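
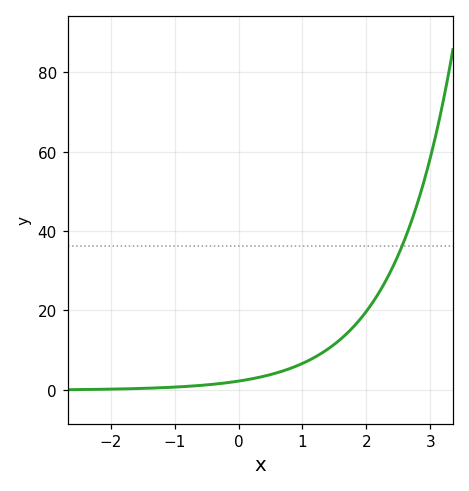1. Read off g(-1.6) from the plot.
0.297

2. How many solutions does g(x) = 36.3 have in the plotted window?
1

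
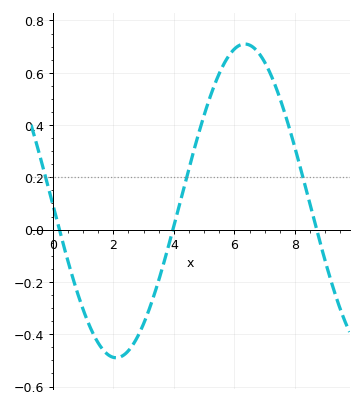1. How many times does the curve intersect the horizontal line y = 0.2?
3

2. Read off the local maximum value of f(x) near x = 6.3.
0.71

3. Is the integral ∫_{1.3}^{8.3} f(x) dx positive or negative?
positive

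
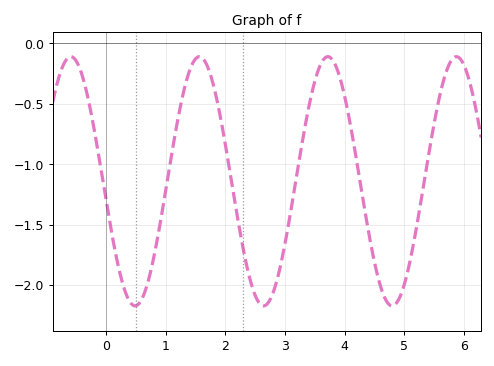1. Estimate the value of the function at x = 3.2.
-1.1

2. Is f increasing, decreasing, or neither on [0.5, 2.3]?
neither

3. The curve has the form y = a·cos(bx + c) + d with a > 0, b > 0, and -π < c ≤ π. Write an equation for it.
y = 1.03cos(2.9x + 1.7) - 1.14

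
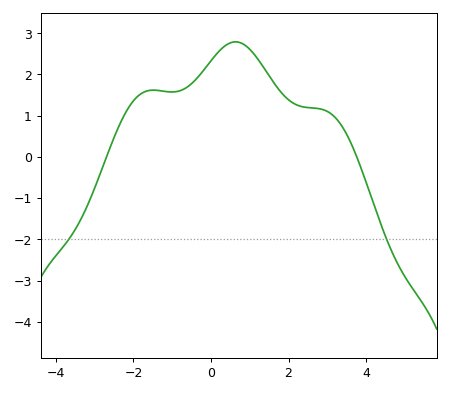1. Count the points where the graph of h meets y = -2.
2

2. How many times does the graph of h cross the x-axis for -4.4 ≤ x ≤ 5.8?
2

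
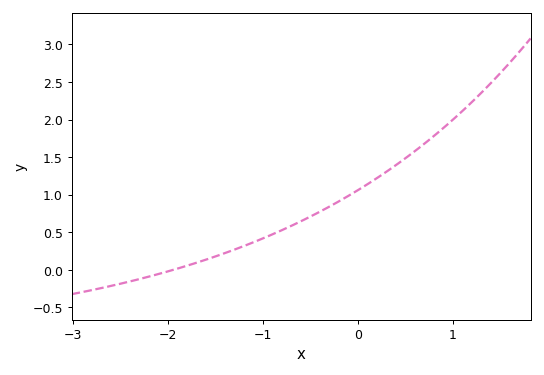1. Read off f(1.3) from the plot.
2.36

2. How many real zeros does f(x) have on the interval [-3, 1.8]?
1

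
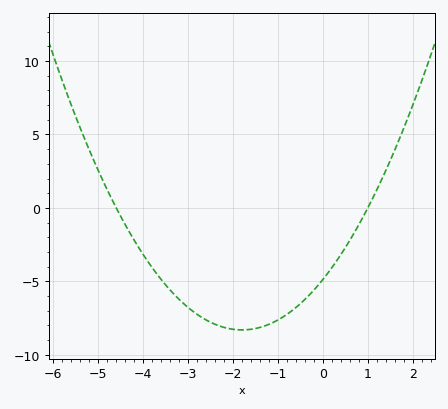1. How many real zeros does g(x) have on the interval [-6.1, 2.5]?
2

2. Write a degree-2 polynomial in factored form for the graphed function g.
y = 1.06(x + 4.6)(x - 1)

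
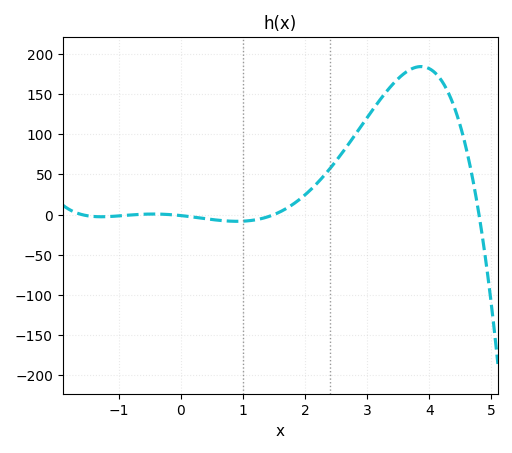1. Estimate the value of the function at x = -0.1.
0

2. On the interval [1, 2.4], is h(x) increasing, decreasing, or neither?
increasing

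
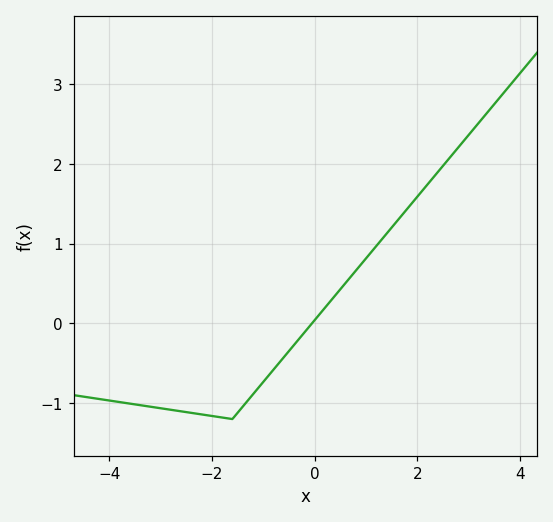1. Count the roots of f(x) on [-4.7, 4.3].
1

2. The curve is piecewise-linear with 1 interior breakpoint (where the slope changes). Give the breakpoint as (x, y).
(-1.6, -1.2)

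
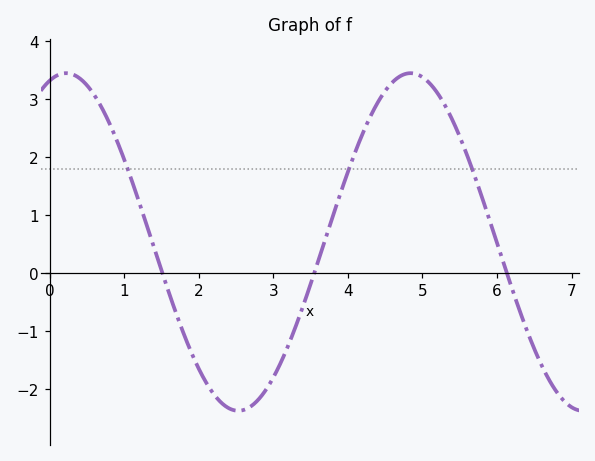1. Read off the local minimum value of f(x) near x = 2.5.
-2.37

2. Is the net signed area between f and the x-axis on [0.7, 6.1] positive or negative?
positive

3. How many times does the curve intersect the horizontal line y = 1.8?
3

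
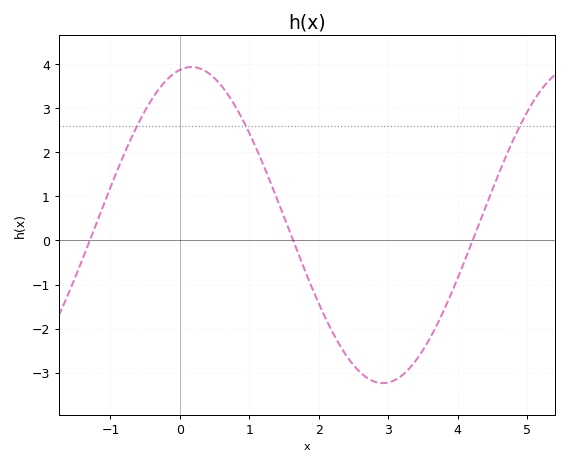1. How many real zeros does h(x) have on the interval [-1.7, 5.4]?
3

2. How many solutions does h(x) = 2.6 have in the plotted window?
3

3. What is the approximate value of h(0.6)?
3.51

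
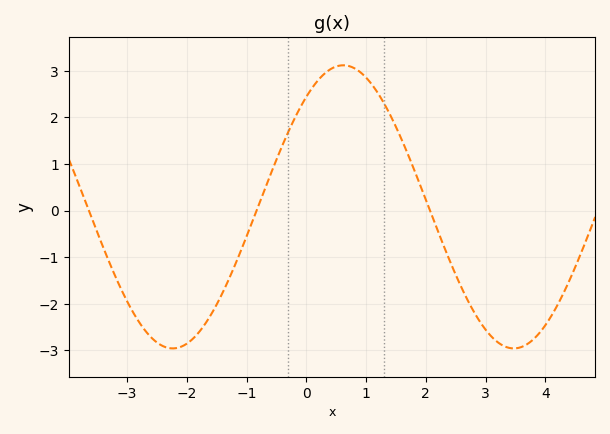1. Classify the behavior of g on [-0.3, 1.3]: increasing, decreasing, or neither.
neither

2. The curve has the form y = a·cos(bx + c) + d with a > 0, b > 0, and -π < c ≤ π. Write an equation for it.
y = 3.04cos(1.1x - 0.68) + 0.08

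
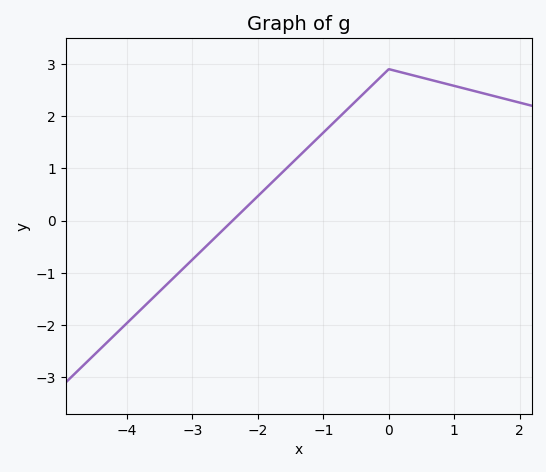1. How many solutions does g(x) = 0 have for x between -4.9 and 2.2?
1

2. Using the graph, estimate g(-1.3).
1.32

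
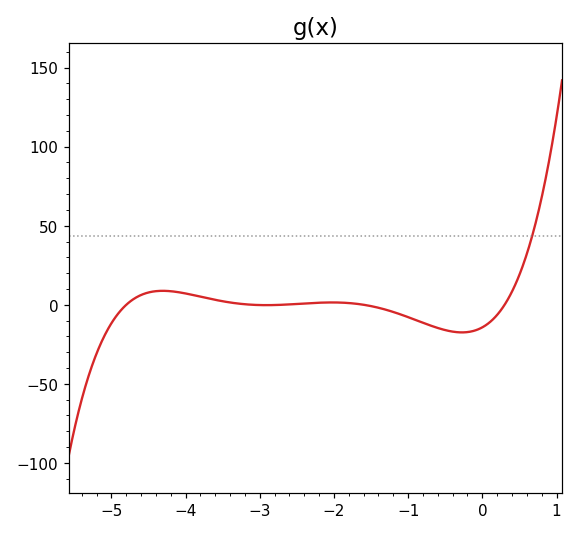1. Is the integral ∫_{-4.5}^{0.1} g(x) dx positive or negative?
negative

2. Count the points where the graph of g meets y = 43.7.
1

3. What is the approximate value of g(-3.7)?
4.1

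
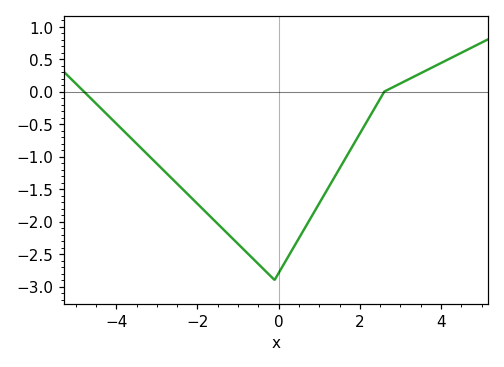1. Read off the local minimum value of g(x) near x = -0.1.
-2.9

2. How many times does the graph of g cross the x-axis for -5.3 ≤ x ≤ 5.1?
2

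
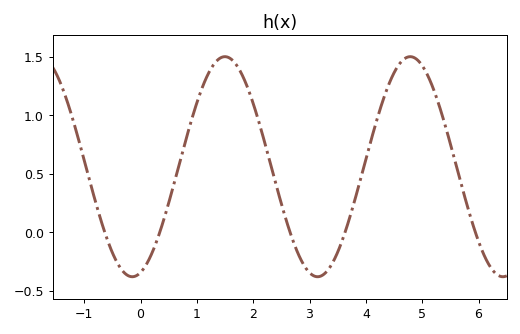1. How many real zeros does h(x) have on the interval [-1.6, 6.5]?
5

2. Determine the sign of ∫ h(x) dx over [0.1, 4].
positive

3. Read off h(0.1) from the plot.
-0.278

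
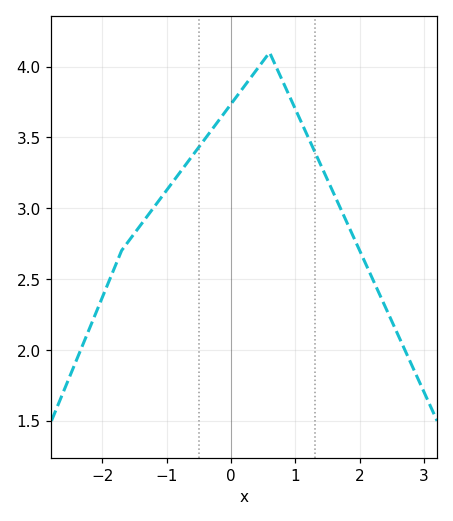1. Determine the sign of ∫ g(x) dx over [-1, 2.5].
positive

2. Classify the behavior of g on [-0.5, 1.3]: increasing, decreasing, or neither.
neither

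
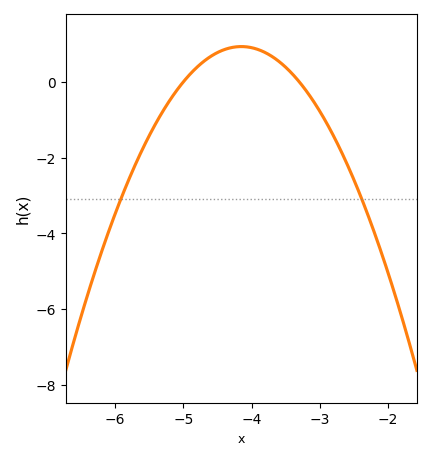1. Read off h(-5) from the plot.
0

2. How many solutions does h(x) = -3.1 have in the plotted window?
2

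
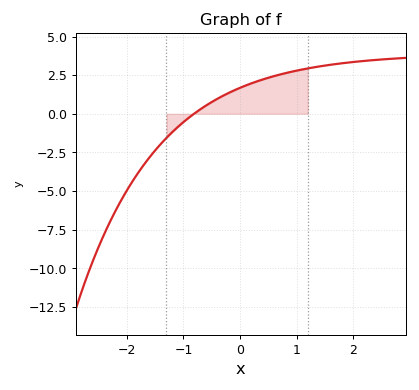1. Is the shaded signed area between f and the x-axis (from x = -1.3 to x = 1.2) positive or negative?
positive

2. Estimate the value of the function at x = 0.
1.6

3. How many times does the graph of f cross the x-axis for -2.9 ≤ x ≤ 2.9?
1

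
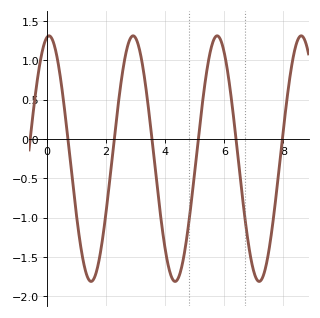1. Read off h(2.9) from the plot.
1.3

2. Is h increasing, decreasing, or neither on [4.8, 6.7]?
neither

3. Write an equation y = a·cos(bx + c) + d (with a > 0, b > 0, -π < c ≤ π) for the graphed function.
y = 1.56cos(2.2x - 0.16) - 0.25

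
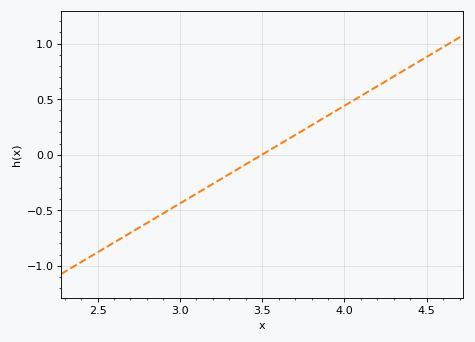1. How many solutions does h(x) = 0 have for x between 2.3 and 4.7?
1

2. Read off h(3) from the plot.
-0.45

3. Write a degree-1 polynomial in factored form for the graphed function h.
y = 0.88(x - 3.5)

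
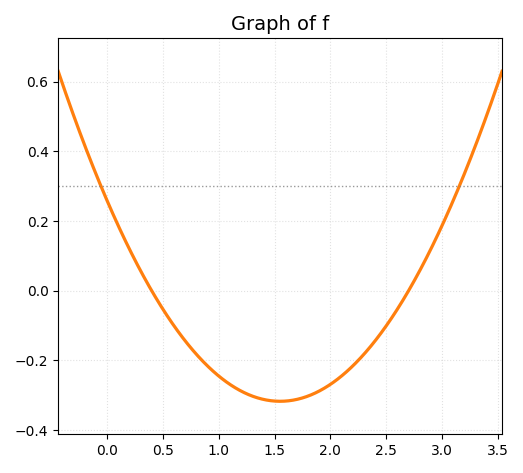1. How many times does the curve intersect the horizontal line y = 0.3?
2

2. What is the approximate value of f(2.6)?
-0.053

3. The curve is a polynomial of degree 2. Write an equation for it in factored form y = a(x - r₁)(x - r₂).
y = 0.24(x - 0.4)(x - 2.7)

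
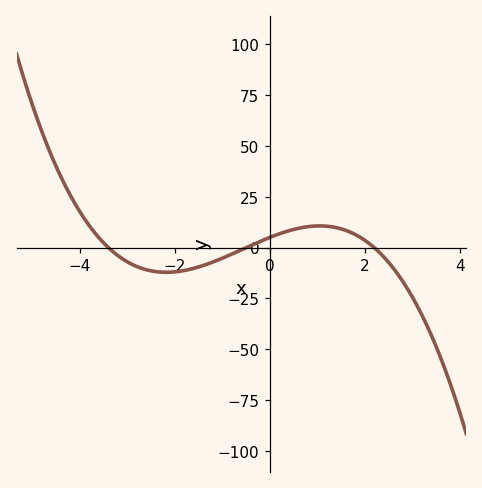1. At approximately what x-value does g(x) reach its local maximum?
1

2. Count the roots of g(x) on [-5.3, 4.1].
3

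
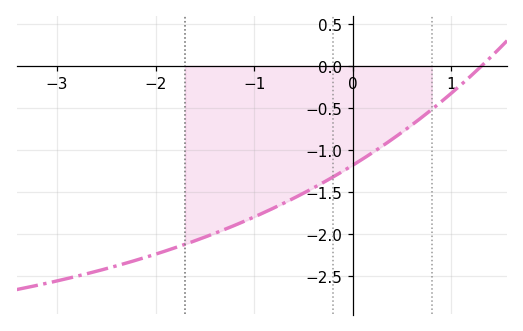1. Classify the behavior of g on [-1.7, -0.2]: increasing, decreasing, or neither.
increasing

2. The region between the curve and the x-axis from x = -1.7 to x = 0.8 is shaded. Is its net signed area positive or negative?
negative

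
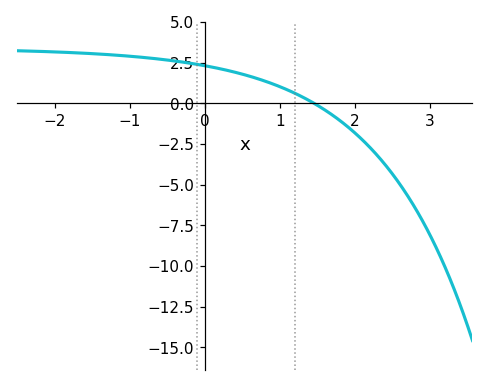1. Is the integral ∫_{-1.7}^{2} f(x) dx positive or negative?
positive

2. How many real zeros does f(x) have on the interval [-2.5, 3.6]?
1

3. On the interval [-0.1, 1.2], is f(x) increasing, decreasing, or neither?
decreasing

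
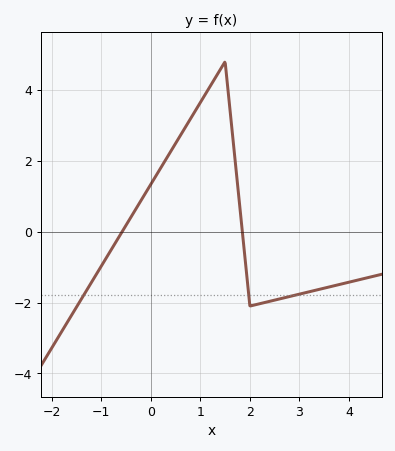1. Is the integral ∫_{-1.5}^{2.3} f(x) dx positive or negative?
positive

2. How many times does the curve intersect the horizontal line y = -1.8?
3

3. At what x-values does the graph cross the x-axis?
-0.579, 1.85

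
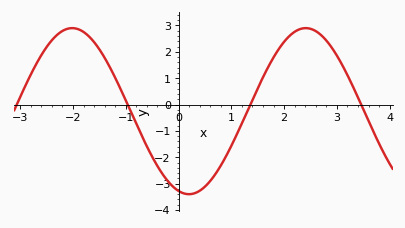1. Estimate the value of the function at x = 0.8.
-2.3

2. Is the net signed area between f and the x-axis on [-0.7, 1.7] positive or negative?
negative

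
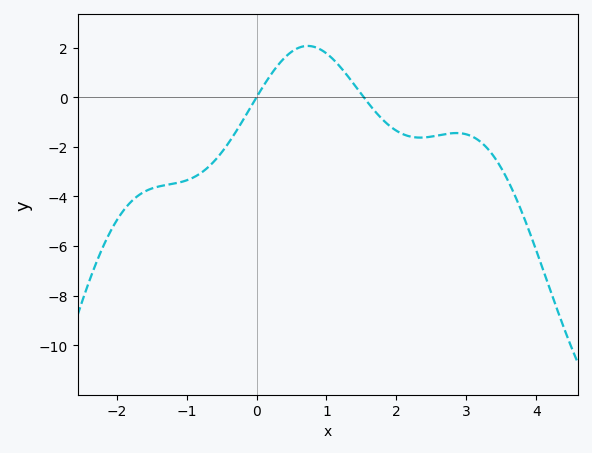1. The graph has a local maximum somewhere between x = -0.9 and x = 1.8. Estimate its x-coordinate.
0.7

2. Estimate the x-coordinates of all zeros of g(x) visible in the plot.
0, 1.5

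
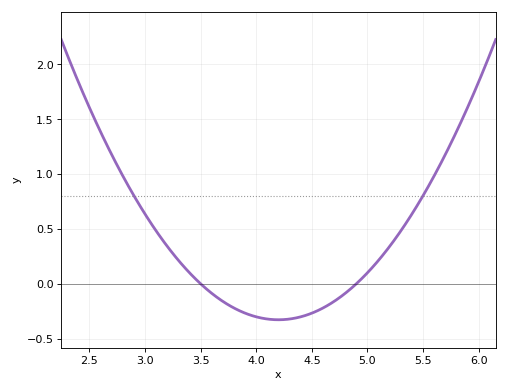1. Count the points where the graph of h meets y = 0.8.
2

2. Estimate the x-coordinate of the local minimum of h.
4.2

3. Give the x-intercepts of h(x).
3.5, 4.9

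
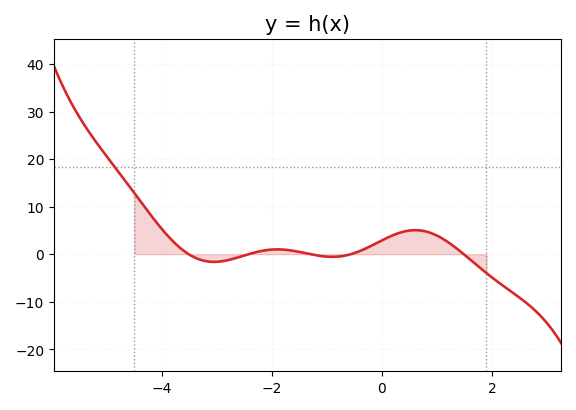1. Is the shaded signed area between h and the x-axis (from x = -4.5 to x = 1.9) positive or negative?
positive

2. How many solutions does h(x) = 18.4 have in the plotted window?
1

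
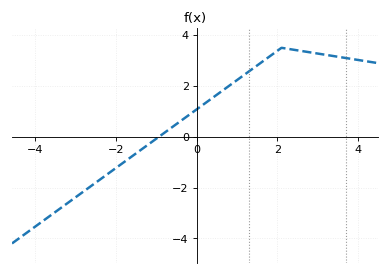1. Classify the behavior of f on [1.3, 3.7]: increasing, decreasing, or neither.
neither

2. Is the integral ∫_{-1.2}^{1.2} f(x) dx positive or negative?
positive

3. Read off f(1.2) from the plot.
2.4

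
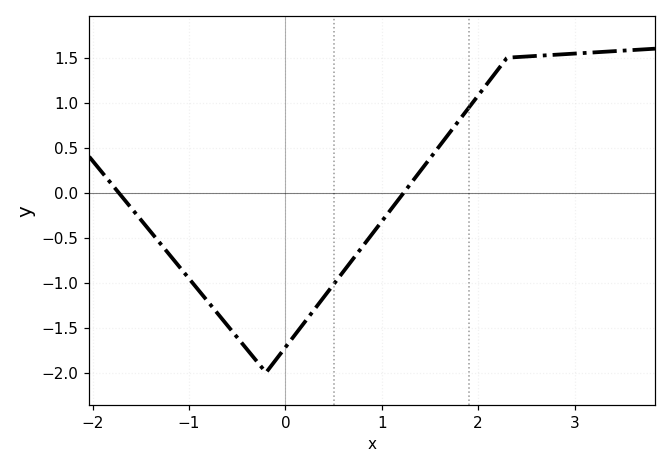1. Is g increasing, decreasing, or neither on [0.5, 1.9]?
increasing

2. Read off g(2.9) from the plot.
1.54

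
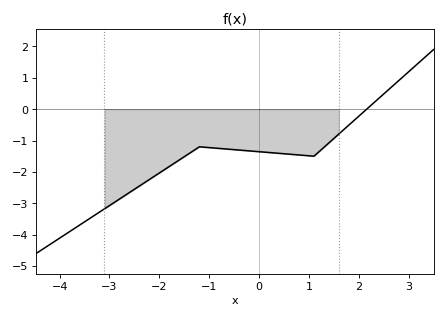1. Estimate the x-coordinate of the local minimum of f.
1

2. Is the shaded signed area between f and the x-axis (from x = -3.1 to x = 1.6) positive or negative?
negative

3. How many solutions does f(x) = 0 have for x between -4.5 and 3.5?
1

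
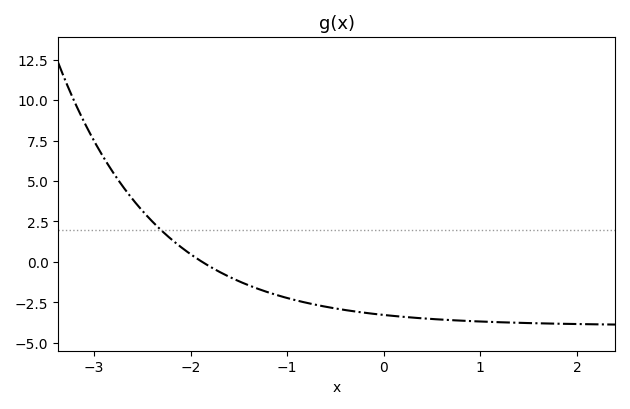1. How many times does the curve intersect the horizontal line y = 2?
1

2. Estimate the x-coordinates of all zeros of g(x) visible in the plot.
-1.88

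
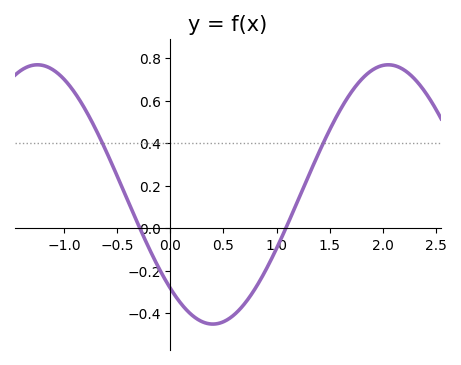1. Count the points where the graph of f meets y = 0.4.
2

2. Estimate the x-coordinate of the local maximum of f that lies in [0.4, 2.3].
2.05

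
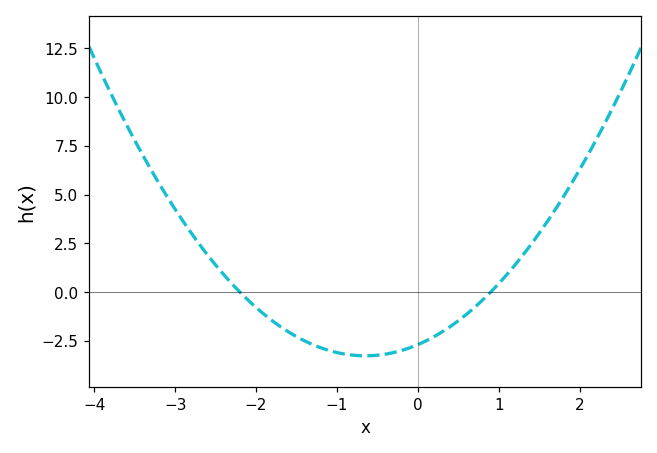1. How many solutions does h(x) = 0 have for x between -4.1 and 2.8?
2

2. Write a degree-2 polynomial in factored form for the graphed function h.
y = 1.36(x + 2.2)(x - 0.9)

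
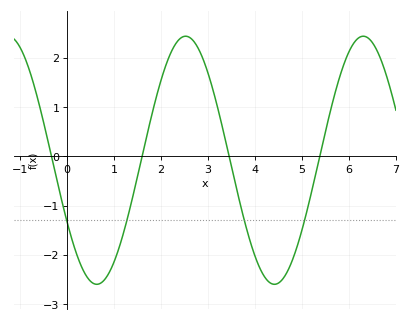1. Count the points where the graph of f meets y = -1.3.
4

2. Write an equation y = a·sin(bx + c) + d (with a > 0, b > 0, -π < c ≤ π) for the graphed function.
y = 2.52sin(1.66x - 2.62) - 0.08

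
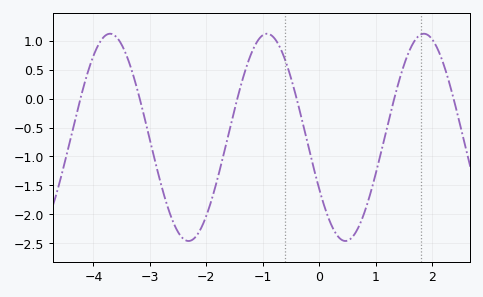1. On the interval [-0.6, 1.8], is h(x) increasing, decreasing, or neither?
neither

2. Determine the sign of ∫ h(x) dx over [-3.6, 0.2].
negative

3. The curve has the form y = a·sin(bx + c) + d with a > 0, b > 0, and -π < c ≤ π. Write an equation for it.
y = 1.79sin(2.3x - 2.6) - 0.67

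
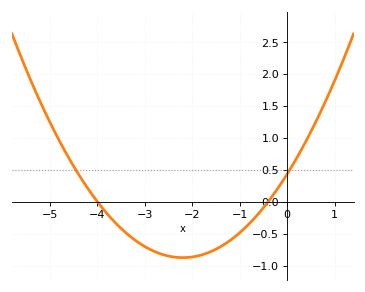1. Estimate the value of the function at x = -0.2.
0.205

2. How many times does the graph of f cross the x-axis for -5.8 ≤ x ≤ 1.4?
2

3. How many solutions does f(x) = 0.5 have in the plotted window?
2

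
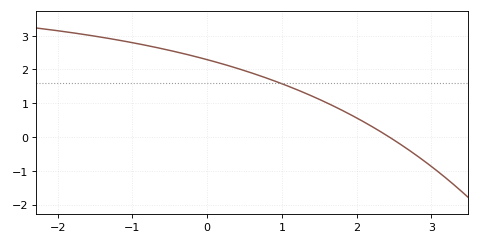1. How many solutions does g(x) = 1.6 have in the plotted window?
1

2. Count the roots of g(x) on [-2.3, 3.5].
1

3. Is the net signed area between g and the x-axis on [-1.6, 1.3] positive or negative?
positive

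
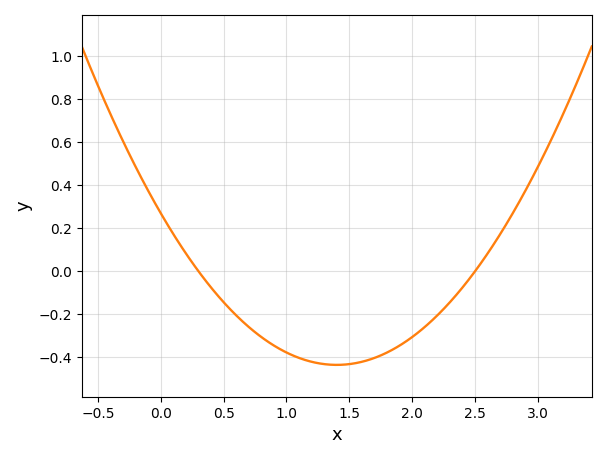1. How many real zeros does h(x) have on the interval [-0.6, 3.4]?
2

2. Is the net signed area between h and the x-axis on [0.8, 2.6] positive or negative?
negative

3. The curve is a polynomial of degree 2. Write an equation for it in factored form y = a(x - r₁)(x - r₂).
y = 0.36(x - 0.3)(x - 2.5)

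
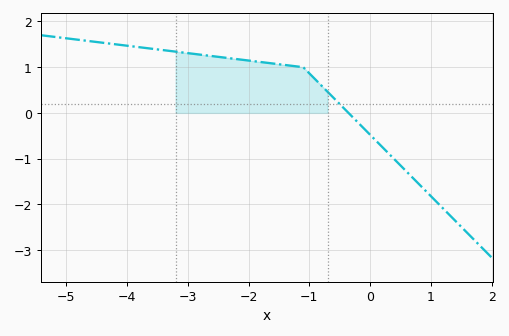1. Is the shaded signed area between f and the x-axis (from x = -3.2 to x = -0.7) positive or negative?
positive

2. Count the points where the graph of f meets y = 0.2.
1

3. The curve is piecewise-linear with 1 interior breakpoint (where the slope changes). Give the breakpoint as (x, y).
(-1.1, 1)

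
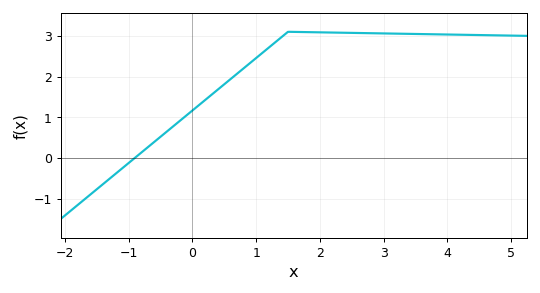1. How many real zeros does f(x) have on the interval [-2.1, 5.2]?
1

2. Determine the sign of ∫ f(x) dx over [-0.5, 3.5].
positive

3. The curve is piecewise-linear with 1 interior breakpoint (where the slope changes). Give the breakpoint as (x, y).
(1.5, 3.1)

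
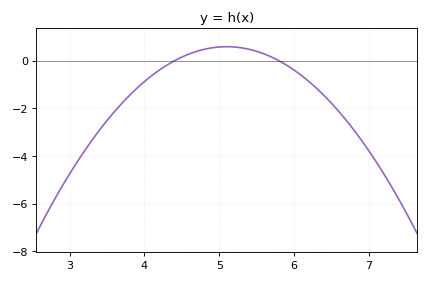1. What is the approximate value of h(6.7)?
-2.6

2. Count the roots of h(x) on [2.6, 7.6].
2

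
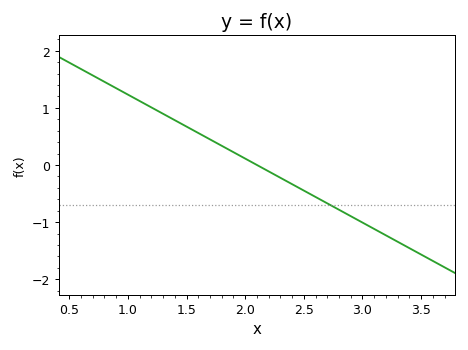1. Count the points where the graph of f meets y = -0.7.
1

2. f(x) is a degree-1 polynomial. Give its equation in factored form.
y = -1.12(x - 2.1)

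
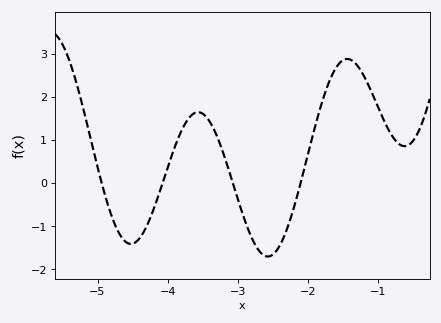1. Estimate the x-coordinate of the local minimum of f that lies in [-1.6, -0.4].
-0.6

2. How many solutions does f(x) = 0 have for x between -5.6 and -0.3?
4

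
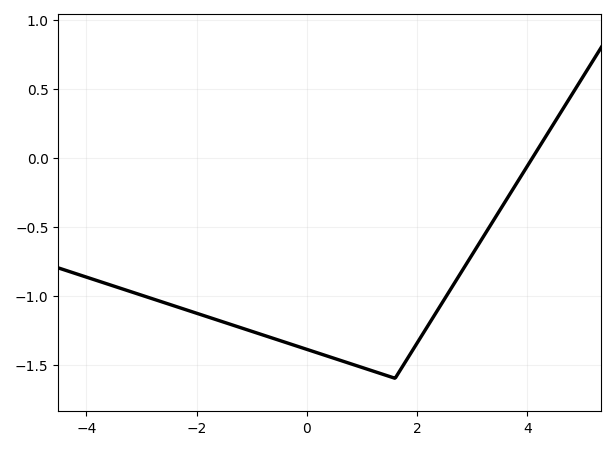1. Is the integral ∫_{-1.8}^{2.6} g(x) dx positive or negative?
negative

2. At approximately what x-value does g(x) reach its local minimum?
1.6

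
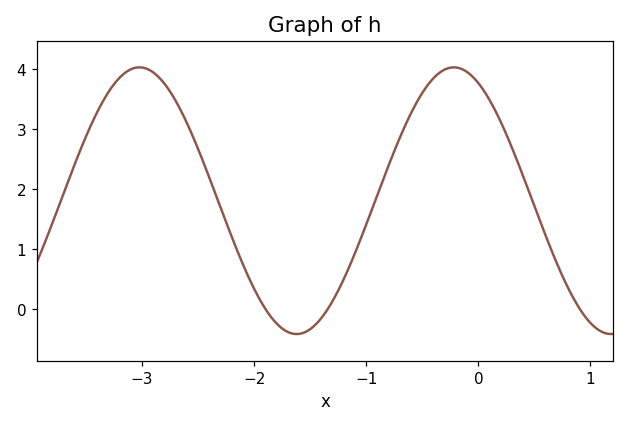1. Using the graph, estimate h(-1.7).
-0.4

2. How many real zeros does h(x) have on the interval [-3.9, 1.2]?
3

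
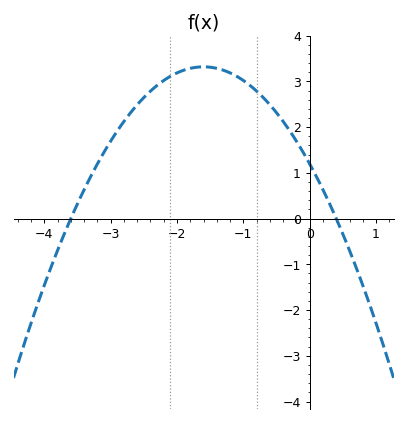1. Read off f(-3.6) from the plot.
0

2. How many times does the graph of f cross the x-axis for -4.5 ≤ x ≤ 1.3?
2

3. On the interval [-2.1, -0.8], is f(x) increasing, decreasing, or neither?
neither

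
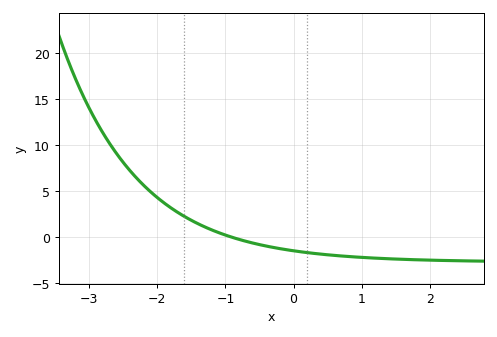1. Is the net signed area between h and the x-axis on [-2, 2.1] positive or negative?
negative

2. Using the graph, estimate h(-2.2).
5.5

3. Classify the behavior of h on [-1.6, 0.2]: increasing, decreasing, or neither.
decreasing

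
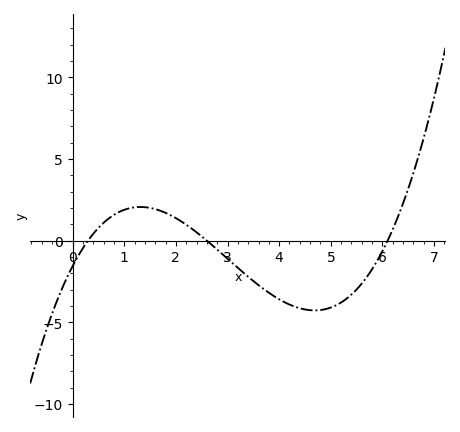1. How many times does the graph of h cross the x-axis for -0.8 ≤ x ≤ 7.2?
3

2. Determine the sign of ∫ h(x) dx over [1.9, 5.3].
negative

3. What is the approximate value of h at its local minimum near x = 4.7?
-4.5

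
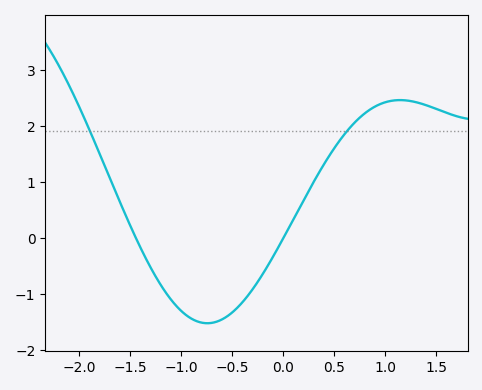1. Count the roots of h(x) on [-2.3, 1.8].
2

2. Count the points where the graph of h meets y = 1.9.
2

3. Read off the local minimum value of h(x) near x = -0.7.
-1.5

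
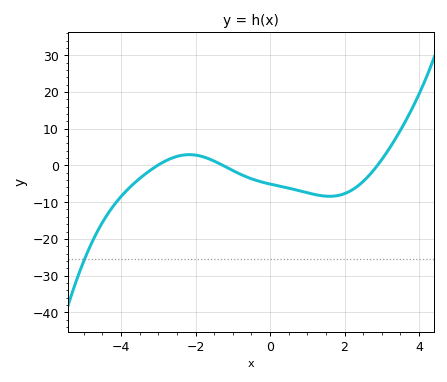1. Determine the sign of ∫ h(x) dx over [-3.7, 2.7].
negative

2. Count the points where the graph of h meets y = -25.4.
1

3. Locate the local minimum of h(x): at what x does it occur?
1.6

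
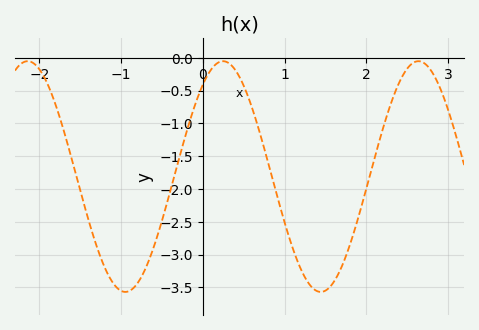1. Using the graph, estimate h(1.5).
-3.55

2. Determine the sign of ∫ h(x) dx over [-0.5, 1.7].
negative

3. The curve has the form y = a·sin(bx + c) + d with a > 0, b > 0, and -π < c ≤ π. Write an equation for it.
y = 1.76sin(2.6x + 0.92) - 1.81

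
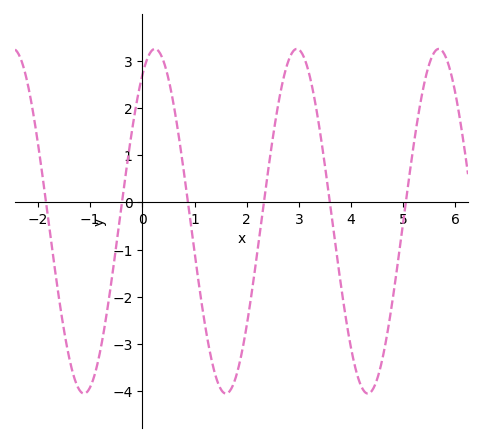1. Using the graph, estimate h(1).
-1.1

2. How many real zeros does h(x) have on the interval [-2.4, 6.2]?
6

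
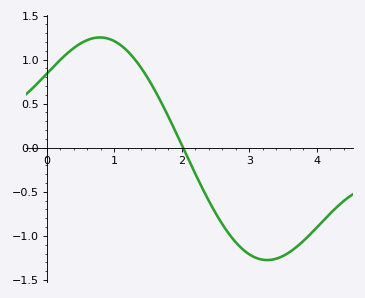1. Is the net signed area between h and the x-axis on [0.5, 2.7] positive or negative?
positive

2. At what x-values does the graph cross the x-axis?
2.02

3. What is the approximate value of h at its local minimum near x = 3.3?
-1.27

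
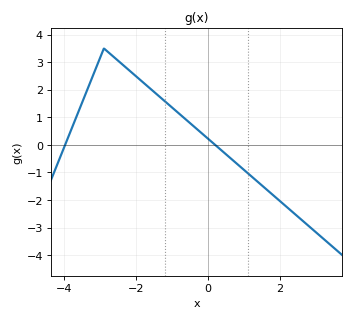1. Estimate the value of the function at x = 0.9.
-0.8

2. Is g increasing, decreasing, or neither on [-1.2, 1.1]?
decreasing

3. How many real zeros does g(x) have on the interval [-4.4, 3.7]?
2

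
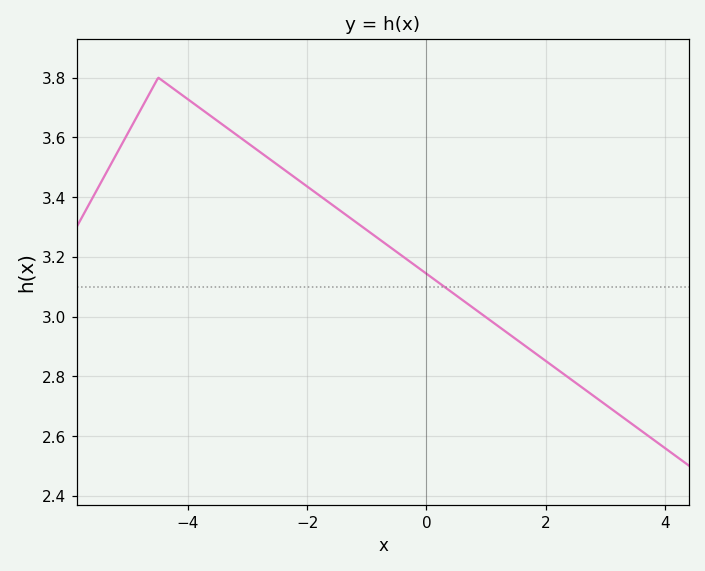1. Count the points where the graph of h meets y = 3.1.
1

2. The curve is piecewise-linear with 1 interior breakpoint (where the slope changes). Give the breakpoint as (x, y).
(-4.5, 3.8)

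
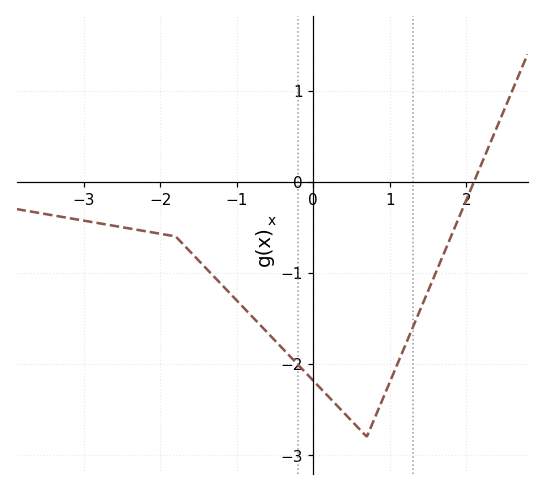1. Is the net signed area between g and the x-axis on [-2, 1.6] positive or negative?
negative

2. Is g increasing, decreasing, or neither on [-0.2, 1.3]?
neither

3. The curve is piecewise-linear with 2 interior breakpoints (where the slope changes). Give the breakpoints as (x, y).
(-1.8, -0.6); (0.7, -2.8)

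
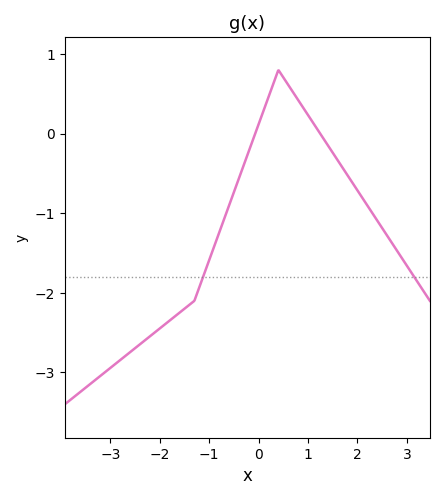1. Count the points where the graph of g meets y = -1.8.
2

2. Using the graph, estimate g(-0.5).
-0.7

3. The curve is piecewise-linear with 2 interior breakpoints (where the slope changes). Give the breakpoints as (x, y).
(-1.3, -2.1); (0.4, 0.8)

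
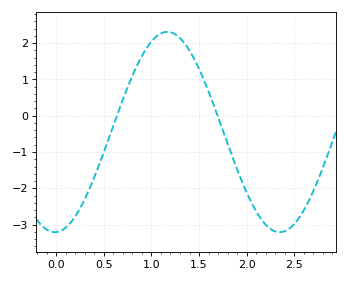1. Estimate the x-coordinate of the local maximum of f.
1.17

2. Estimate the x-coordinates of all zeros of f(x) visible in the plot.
0.637, 1.69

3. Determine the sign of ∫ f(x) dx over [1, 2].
positive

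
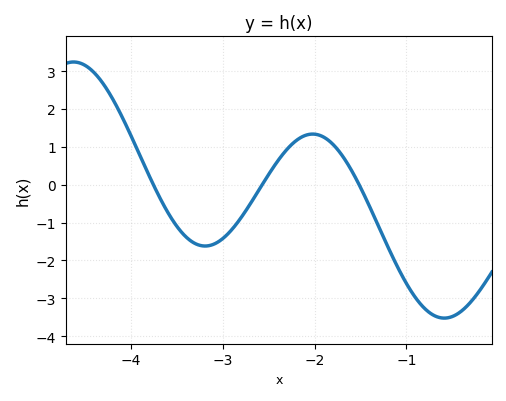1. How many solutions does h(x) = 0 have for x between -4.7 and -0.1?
3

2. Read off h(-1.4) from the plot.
-0.577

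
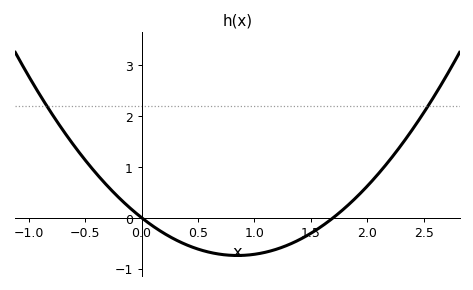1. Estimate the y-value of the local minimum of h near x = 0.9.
-0.744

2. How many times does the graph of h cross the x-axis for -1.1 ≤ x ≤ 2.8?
2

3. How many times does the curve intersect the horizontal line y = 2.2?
2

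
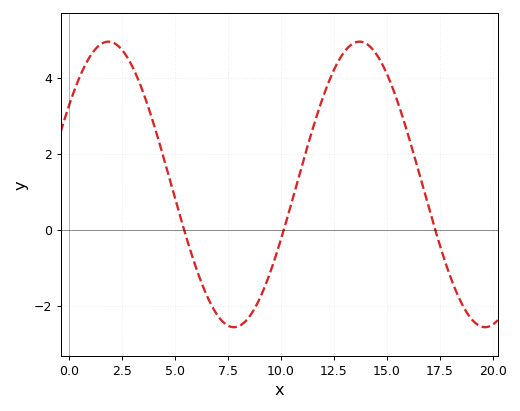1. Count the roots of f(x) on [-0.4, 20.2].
3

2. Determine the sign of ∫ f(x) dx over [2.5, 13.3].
positive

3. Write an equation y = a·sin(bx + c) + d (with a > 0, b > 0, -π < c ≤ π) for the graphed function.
y = 3.76sin(0.53x + 0.59) + 1.19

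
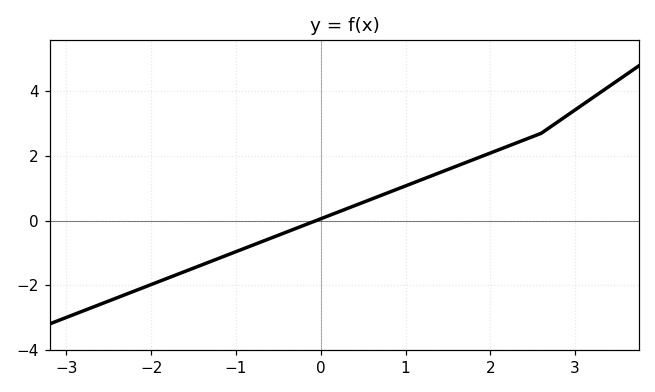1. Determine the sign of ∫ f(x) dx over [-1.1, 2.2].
positive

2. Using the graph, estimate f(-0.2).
-0.148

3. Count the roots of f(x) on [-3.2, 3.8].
1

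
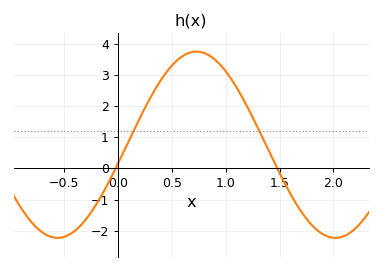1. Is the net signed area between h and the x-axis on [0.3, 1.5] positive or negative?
positive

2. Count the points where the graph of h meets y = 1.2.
2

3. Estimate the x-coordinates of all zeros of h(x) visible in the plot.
0, 1.5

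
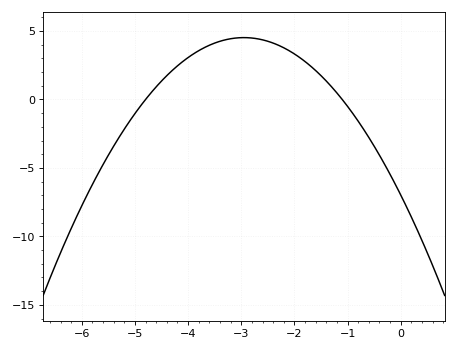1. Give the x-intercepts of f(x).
-4.8, -1.1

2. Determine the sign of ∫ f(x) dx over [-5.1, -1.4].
positive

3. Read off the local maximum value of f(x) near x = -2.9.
4.52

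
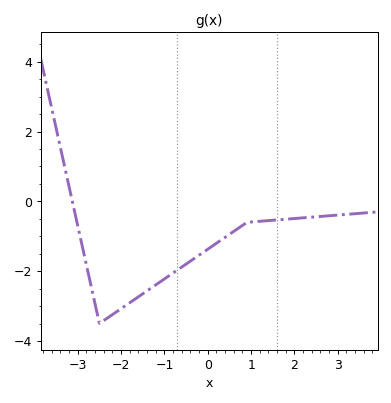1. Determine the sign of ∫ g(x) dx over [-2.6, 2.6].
negative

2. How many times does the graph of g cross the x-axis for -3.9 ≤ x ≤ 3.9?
1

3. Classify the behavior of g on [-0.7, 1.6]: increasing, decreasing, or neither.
increasing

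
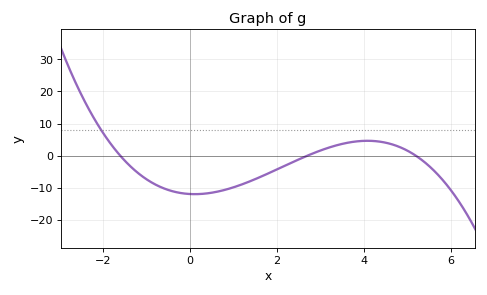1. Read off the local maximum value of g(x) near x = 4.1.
4.65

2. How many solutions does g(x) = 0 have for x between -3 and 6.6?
3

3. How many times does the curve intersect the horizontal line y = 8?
1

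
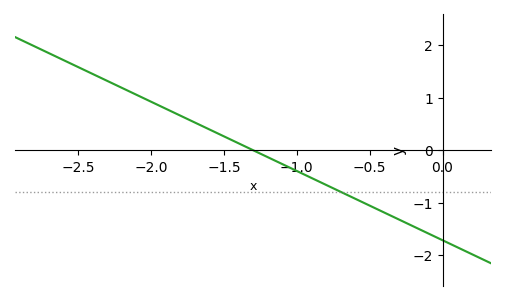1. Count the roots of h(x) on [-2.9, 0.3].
1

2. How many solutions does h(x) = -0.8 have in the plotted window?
1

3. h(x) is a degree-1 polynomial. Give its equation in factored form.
y = -1.32(x + 1.3)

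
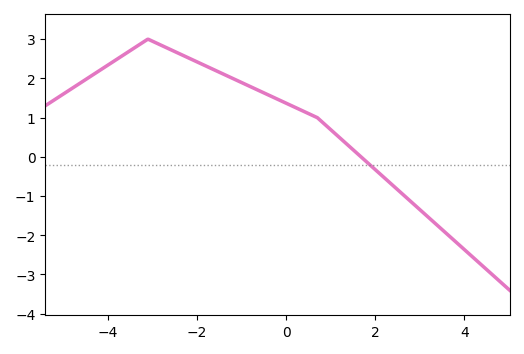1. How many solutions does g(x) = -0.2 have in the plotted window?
1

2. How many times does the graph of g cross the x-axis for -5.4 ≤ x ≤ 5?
1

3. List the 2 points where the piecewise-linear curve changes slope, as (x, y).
(-3.1, 3); (0.7, 1)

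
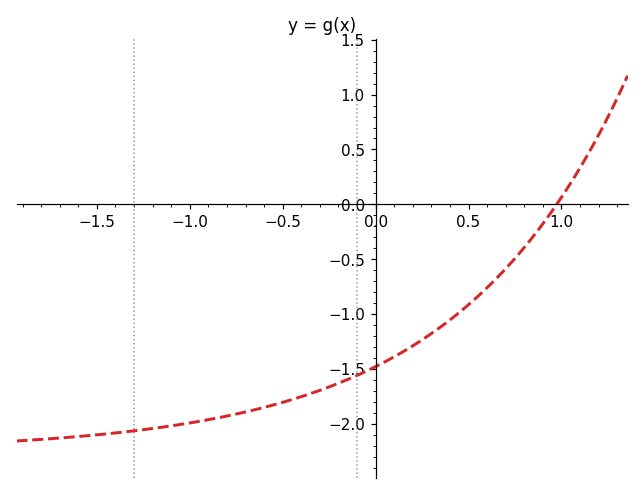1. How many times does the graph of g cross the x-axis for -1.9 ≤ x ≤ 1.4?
1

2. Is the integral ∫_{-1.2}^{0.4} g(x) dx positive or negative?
negative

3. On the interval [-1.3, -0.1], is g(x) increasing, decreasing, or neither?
increasing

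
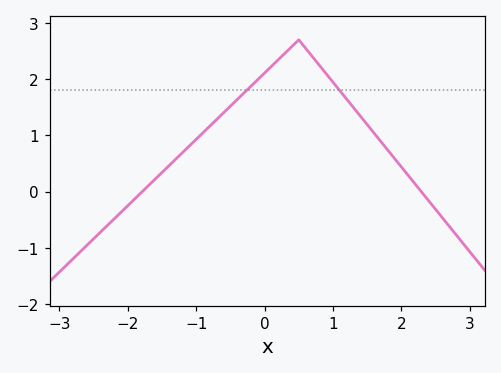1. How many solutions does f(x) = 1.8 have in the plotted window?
2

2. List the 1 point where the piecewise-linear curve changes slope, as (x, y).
(0.5, 2.7)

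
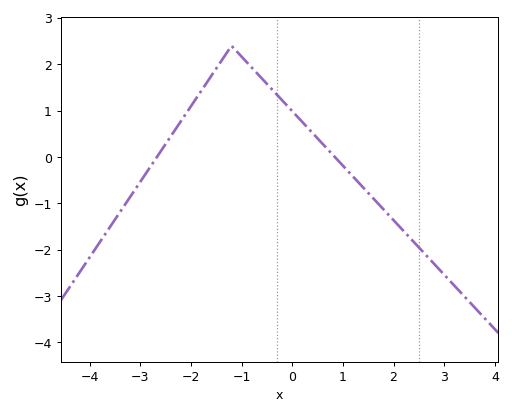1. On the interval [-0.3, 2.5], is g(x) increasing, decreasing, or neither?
decreasing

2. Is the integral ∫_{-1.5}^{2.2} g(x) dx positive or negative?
positive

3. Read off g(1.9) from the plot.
-1.25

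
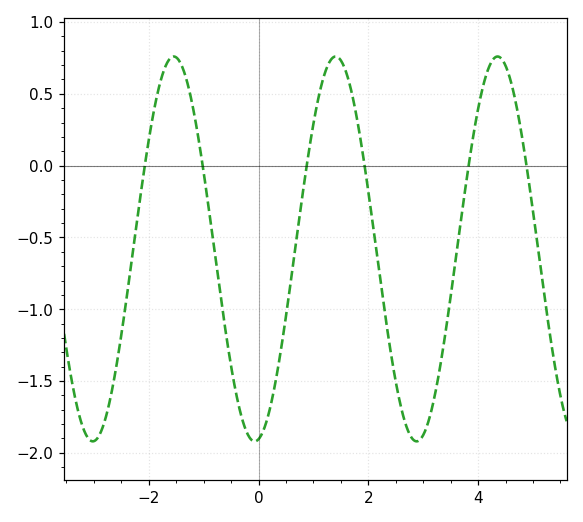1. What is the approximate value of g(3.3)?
-1.4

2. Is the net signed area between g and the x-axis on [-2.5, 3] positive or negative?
negative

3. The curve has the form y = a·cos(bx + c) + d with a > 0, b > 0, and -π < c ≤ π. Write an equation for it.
y = 1.34cos(2.1x - 3) - 0.58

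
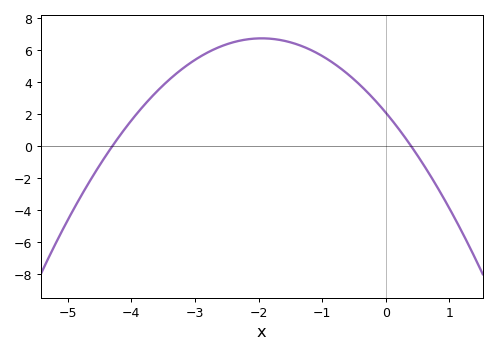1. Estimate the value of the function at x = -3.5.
3.81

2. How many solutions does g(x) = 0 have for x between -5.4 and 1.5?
2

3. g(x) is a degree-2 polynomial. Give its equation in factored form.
y = -1.22(x + 4.3)(x - 0.4)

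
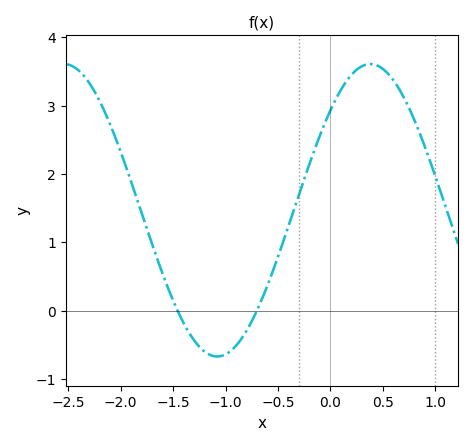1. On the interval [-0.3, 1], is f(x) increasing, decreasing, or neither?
neither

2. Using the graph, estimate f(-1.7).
1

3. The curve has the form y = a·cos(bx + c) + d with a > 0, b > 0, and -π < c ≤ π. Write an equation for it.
y = 2.14cos(2.1x - 0.82) + 1.47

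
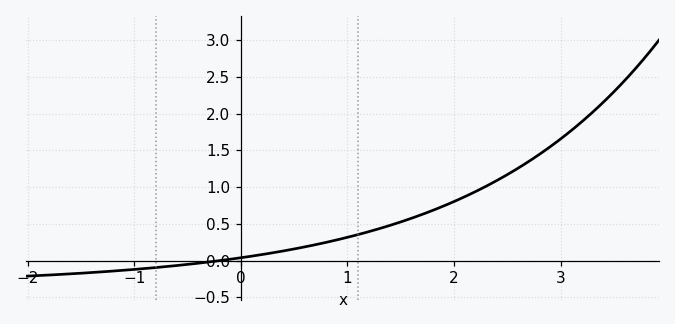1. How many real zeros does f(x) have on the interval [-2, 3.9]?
1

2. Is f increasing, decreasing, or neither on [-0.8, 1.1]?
increasing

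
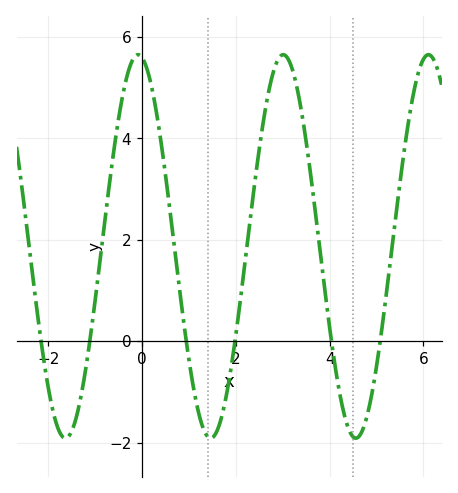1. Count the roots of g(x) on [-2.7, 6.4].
6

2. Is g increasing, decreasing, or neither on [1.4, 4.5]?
neither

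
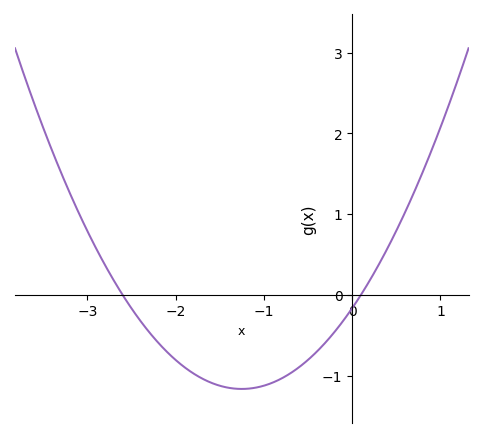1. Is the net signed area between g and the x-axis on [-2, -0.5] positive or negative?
negative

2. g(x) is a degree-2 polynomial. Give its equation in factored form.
y = 0.64(x + 2.6)(x - 0.1)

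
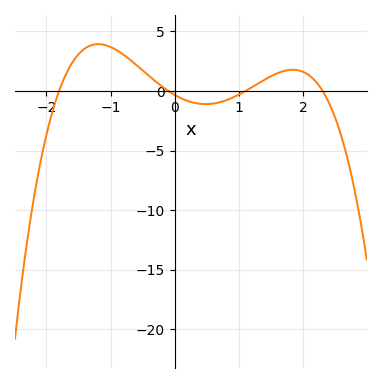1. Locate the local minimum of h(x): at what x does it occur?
0.48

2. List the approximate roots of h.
-1.8, -0.1, 1.1, 2.3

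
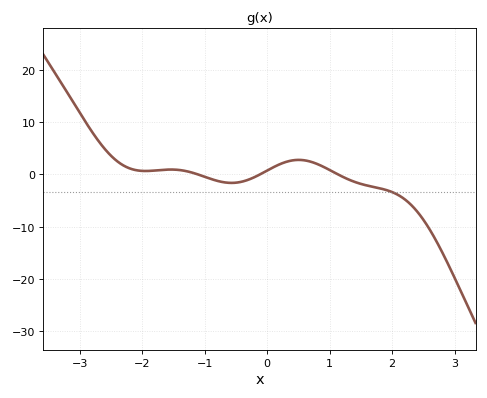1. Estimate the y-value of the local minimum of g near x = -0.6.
-2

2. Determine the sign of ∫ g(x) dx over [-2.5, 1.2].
positive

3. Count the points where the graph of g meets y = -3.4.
1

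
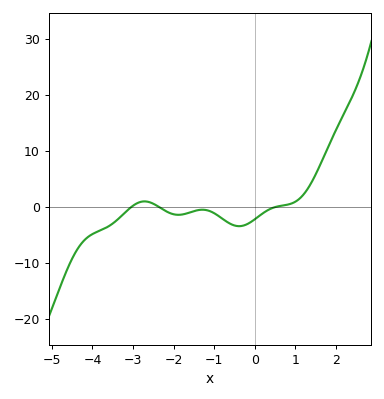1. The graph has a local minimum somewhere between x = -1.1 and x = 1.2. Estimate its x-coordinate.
-0.388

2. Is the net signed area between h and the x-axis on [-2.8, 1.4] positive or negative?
negative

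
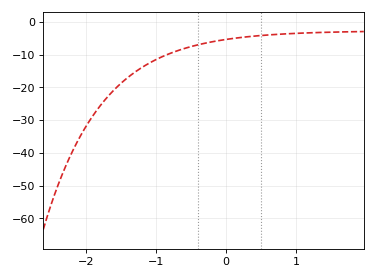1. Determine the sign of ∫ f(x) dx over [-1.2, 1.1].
negative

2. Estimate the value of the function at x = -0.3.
-6.51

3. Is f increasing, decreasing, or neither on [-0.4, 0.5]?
increasing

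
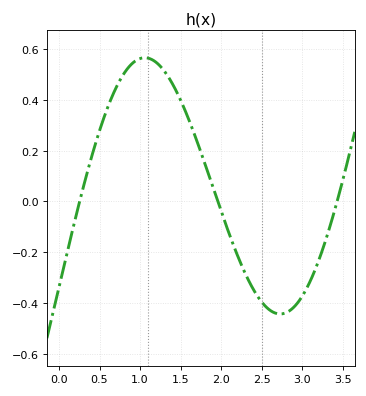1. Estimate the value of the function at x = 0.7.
0.444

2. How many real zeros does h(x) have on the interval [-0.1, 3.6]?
3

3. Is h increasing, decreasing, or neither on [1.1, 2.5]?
decreasing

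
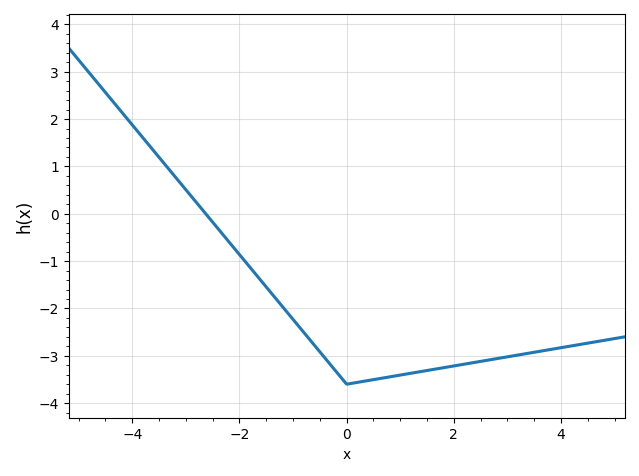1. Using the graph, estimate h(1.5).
-3.31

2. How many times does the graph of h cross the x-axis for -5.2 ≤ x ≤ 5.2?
1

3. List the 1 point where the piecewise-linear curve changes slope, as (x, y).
(0, -3.6)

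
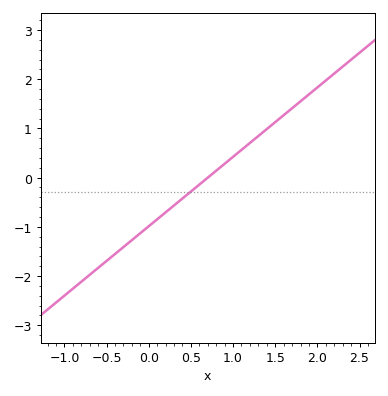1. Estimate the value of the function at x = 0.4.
-0.4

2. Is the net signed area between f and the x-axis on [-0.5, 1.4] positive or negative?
negative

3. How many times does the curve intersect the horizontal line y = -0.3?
1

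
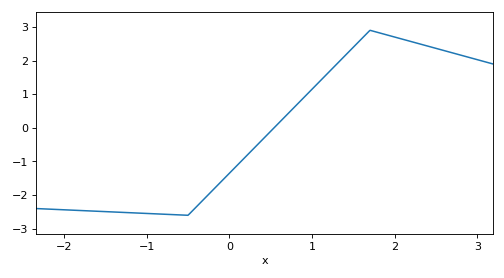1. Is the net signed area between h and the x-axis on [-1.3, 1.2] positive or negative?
negative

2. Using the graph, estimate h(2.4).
2.4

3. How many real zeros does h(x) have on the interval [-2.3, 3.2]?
1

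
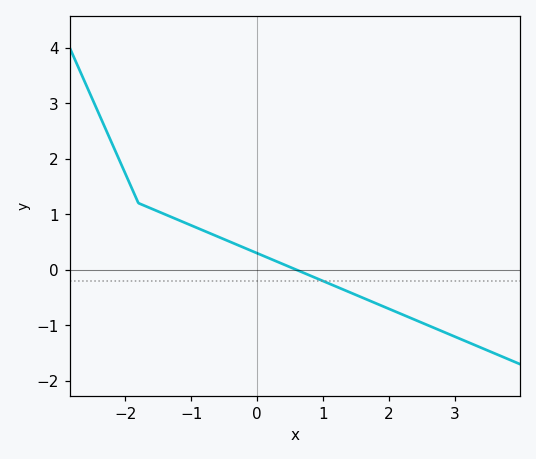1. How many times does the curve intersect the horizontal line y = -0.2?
1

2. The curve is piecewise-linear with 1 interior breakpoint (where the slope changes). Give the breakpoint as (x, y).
(-1.8, 1.2)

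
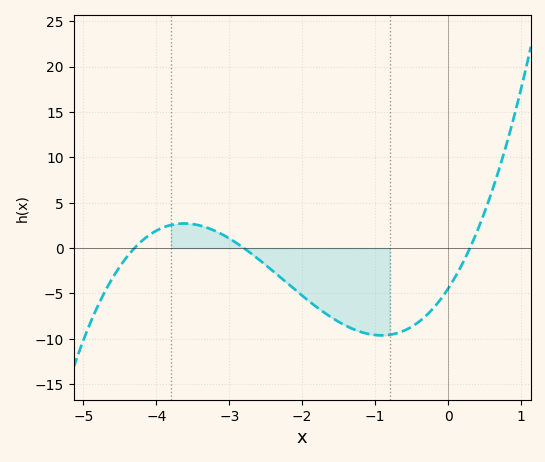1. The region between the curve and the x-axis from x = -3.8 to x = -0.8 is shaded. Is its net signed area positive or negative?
negative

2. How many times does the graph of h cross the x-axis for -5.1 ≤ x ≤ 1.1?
3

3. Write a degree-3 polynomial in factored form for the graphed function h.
y = 1.24(x + 4.3)(x + 2.8)(x - 0.3)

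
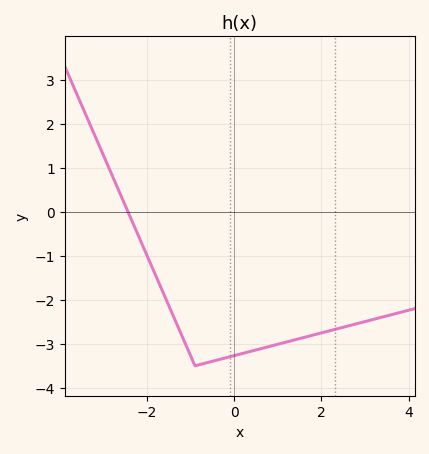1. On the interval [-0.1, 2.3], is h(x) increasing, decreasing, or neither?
increasing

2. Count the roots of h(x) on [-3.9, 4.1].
1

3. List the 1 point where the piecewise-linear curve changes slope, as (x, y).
(-0.9, -3.5)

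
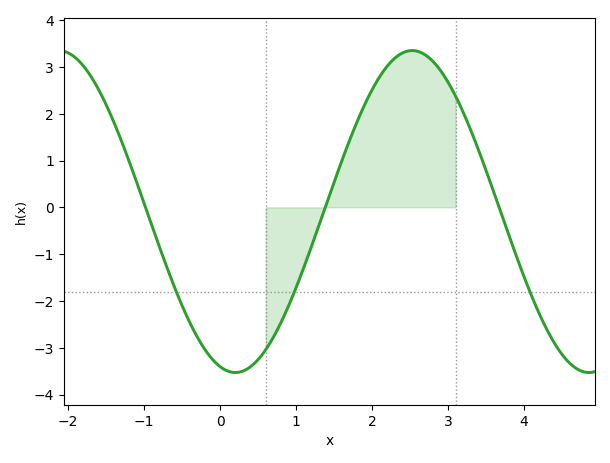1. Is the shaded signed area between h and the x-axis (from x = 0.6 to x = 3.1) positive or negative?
positive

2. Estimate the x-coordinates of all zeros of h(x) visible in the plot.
-1, 1.4, 3.7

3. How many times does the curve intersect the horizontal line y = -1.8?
3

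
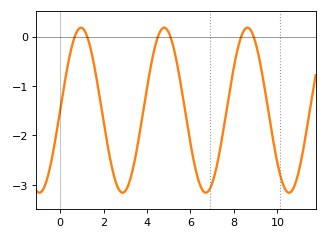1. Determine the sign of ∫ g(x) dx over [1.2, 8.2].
negative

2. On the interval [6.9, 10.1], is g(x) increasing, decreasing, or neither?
neither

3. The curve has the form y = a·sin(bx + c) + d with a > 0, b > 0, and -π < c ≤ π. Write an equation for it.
y = 1.67sin(1.6x + 0) - 1.49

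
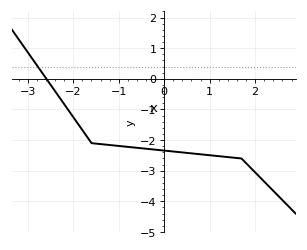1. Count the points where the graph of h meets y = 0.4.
1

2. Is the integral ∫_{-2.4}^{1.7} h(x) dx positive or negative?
negative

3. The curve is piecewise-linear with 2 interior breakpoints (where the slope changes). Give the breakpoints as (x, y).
(-1.6, -2.1); (1.7, -2.6)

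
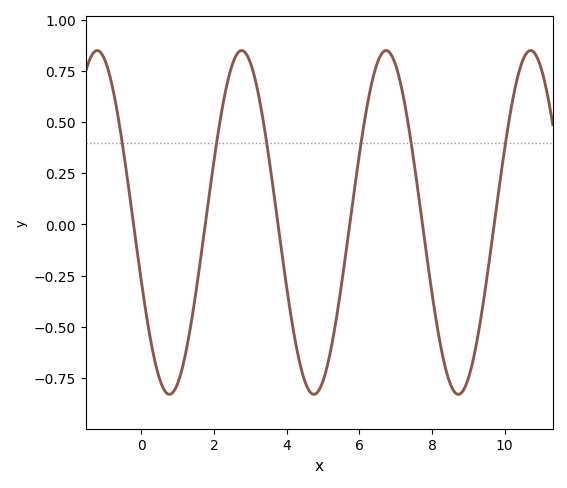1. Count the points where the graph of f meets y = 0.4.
6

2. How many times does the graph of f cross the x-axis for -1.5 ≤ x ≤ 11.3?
6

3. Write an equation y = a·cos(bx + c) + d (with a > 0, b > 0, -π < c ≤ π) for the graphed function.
y = 0.84cos(1.6x + 1.9) + 0.01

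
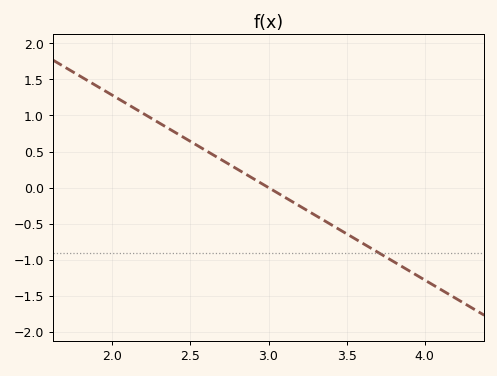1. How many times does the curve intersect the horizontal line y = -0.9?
1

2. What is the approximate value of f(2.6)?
0.512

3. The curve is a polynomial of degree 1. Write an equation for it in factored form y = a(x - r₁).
y = -1.28(x - 3)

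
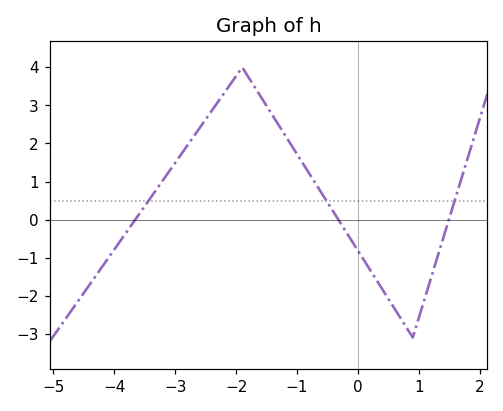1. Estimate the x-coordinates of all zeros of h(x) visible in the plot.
-3.7, -0.3, 1.5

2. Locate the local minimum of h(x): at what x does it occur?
0.9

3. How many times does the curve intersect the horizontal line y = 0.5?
3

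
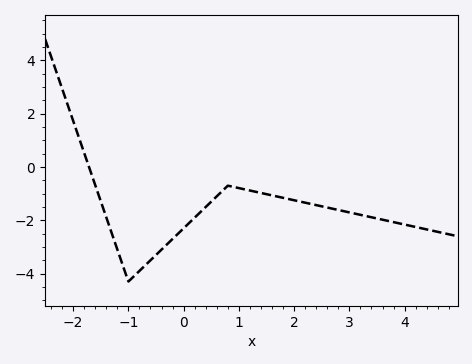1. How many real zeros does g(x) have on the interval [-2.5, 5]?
1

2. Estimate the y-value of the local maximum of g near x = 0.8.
-0.701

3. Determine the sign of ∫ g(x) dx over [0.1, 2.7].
negative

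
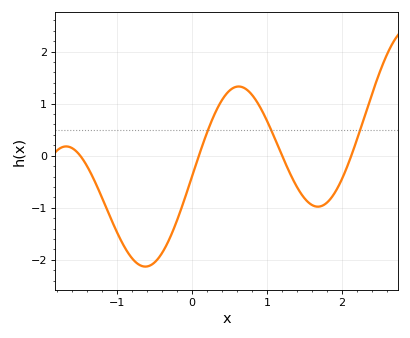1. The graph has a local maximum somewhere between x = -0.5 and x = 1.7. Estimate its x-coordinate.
0.6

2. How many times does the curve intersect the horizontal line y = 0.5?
3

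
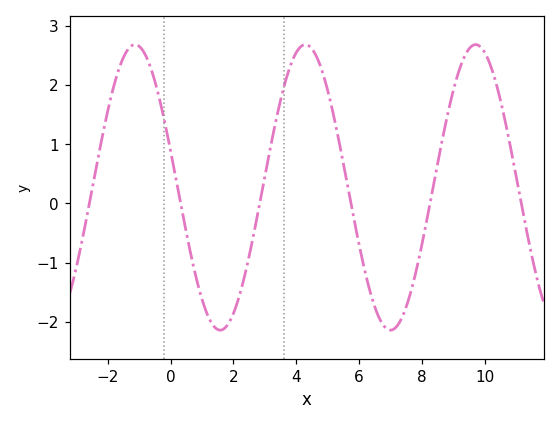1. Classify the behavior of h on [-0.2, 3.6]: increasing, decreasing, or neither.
neither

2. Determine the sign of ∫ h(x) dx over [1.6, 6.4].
positive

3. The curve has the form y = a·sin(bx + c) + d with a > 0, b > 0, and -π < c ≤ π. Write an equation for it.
y = 2.41sin(1.16x + 2.88) + 0.27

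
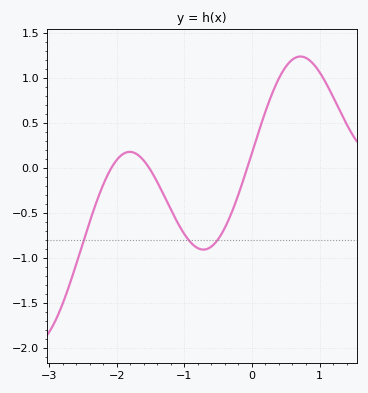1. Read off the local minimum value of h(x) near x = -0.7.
-0.9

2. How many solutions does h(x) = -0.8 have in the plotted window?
3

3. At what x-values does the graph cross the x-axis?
-2.1, -1.5, -0.1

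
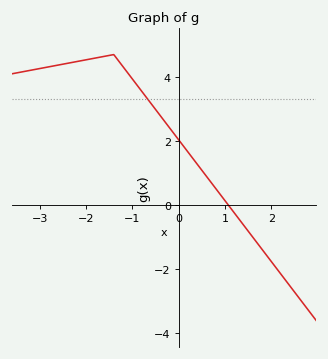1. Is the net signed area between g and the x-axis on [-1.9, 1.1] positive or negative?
positive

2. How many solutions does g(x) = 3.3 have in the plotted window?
1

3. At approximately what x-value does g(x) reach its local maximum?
-1.4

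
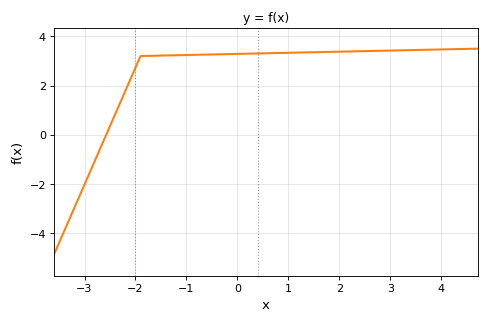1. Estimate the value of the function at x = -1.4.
3.22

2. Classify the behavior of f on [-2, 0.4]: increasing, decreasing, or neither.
increasing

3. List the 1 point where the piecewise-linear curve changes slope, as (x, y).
(-1.9, 3.2)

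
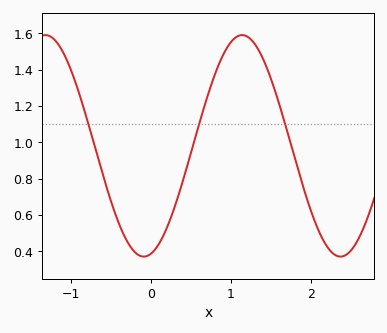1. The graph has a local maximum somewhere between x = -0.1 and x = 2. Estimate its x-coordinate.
1.14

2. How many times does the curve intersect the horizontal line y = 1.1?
3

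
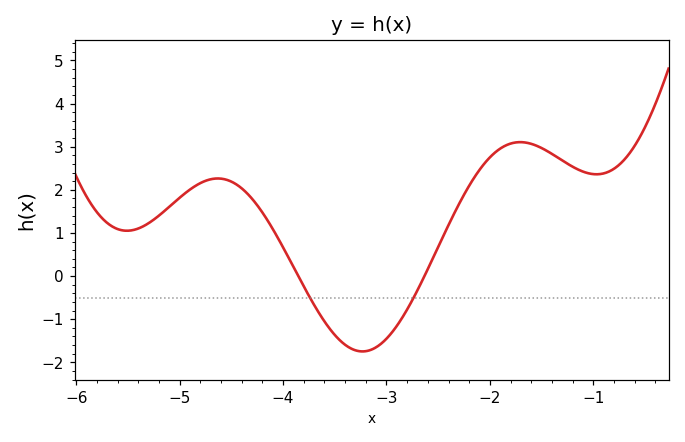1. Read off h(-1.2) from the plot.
2.5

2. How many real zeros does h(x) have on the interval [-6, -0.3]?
2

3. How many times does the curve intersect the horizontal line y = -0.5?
2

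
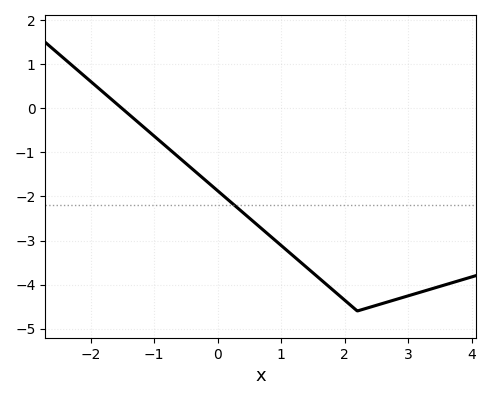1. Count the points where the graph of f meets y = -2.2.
1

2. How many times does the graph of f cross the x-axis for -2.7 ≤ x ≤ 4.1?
1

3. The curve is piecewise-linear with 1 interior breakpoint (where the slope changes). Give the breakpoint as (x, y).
(2.2, -4.6)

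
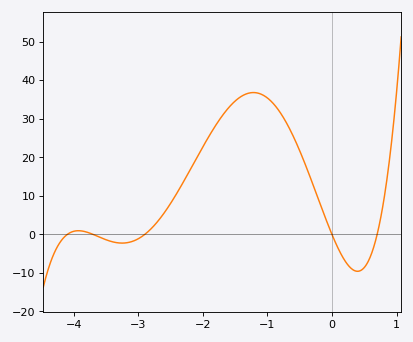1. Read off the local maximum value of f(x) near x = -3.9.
1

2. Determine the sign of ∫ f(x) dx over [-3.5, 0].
positive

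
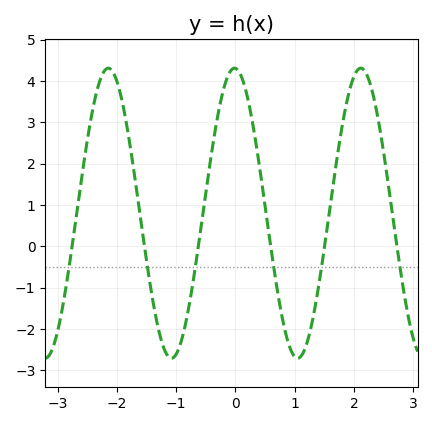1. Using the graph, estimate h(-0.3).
3.13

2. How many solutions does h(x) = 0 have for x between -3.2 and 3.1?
6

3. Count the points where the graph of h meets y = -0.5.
6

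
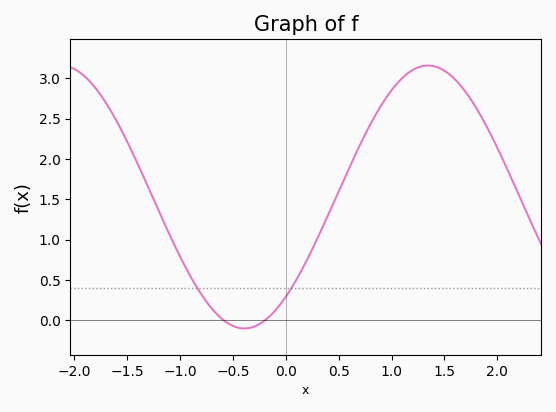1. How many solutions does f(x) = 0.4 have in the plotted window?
2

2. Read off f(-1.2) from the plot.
1.35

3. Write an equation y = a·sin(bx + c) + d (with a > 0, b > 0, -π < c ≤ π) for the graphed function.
y = 1.63sin(1.8x - 0.86) + 1.53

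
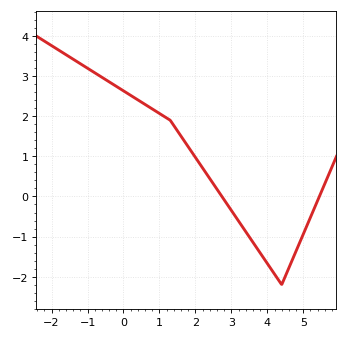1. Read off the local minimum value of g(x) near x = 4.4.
-2.2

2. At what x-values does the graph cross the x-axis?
2.8, 5.4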